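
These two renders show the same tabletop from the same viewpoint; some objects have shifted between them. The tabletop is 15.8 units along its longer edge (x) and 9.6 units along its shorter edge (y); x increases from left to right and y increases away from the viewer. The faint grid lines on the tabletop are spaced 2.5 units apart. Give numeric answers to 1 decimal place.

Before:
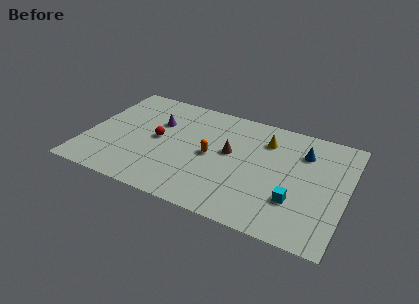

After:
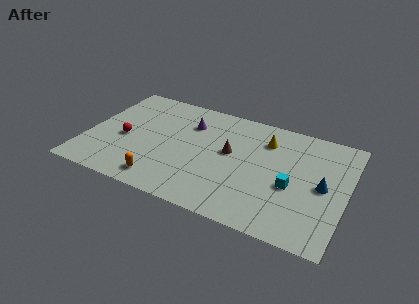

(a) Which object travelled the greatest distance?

the orange capsule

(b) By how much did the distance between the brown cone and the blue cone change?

+1.1

Before: roughly 4.6 units apart; after: 5.7. That's 1.1 units further apart.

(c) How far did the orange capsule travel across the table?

4.2

From (7.6, 4.7) to (5.0, 1.4), the orange capsule covered √(2.6² + 3.3²) ≈ 4.2 units.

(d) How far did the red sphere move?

2.1

The red sphere was near (4.3, 4.9) before and (2.3, 4.2) after, so it travelled √(2.0² + 0.7²) ≈ 2.1 units.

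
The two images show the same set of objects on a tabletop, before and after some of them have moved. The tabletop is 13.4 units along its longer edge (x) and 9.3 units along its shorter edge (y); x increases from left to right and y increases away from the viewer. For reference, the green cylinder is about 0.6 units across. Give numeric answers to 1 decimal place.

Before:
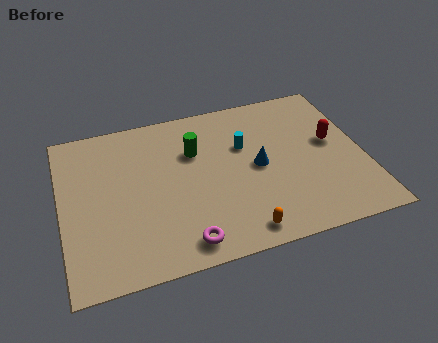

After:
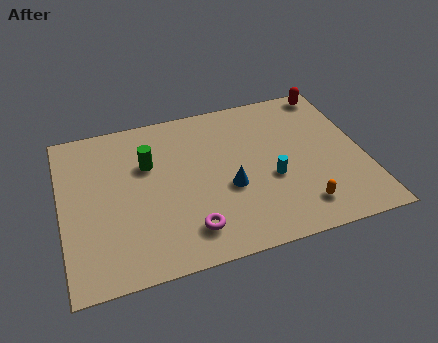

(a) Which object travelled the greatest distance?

the red capsule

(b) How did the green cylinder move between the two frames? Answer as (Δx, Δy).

(-2.1, -0.2)

The green cylinder was at about (6.0, 6.3) and moved to about (3.9, 6.1).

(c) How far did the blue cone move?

1.7

From (8.7, 4.6) to (7.3, 3.7), the blue cone covered √(1.4² + 0.9²) ≈ 1.7 units.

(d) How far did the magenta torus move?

0.7

From (5.1, 1.2) to (5.4, 1.8), the magenta torus covered √(0.3² + 0.6²) ≈ 0.7 units.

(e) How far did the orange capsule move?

2.8

The orange capsule moved from about (7.6, 1.1) to (10.3, 1.7), a distance of √(2.7² + 0.6²) ≈ 2.8.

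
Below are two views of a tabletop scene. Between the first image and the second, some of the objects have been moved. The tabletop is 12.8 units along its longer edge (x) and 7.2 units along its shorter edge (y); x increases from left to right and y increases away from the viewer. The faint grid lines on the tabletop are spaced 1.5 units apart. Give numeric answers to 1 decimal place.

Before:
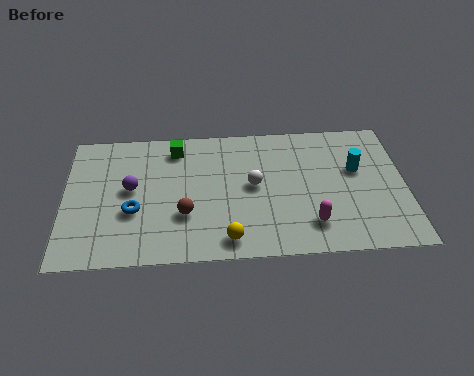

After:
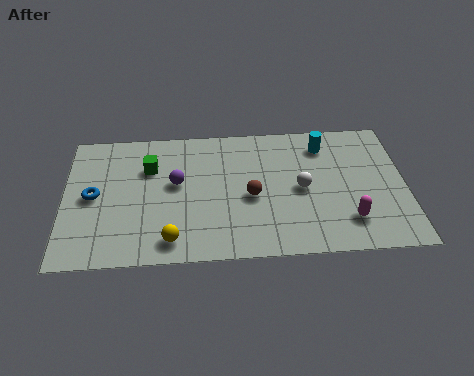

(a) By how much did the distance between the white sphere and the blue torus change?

+3.2

Before: roughly 4.6 units apart; after: 7.8. That's 3.2 units further apart.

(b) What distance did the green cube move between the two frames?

1.4

The green cube moved from about (4.2, 6.0) to (3.2, 5.0), a distance of √(1.0² + 1.0²) ≈ 1.4.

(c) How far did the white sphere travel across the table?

1.8

The white sphere moved from about (7.1, 3.8) to (8.9, 3.5), a distance of √(1.8² + 0.3²) ≈ 1.8.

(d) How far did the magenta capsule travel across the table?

1.4

The magenta capsule was near (9.2, 1.6) before and (10.6, 1.7) after, so it travelled √(1.4² + 0.1²) ≈ 1.4 units.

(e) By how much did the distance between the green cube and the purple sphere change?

-1.4

Before: roughly 2.7 units apart; after: 1.3. That's 1.4 units closer together.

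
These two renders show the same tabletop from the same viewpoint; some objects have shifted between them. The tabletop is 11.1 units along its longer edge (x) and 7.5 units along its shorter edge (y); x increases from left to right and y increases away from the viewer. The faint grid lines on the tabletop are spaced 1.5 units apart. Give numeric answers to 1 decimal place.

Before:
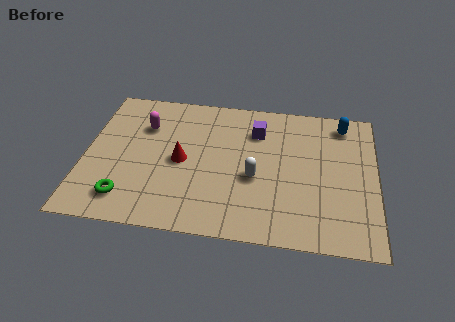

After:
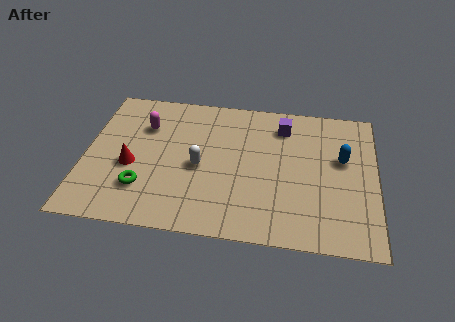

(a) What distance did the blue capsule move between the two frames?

1.9

From (9.8, 6.4) to (9.8, 4.5), the blue capsule covered √(0.0² + 1.9²) ≈ 1.9 units.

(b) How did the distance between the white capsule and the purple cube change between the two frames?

+1.5

The distance was about 2.5 in the first image and 4.0 in the second, so they moved 1.5 units further apart.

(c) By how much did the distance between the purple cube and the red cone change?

+3.0

They were about 3.4 units apart before and 6.4 after — 3.0 units further apart.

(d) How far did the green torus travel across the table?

0.8

The green torus was near (1.7, 1.4) before and (2.3, 2.0) after, so it travelled √(0.6² + 0.6²) ≈ 0.8 units.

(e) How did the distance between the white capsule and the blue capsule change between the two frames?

+0.8

Before: roughly 4.7 units apart; after: 5.5. That's 0.8 units further apart.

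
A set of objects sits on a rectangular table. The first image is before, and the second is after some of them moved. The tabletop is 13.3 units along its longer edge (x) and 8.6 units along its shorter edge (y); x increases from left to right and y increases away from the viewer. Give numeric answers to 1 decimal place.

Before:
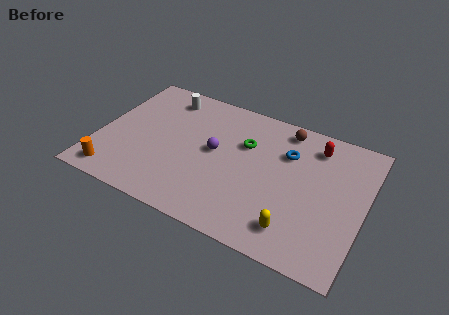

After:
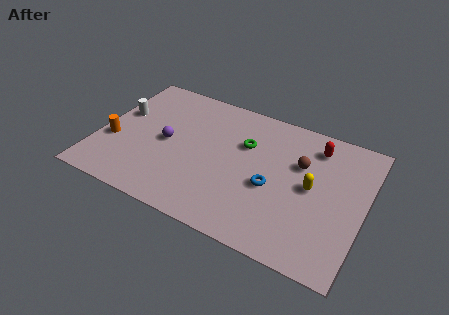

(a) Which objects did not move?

the green torus and the red capsule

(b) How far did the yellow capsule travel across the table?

2.8

The yellow capsule moved from about (10.2, 1.6) to (10.7, 4.4), a distance of √(0.5² + 2.8²) ≈ 2.8.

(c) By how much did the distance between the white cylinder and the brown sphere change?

+3.0

Before: roughly 6.1 units apart; after: 9.1. That's 3.0 units further apart.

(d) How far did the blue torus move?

2.5

The blue torus moved from about (9.3, 6.0) to (8.8, 3.6), a distance of √(0.5² + 2.4²) ≈ 2.5.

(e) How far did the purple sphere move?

2.4

From (5.8, 4.6) to (3.4, 4.2), the purple sphere covered √(2.4² + 0.4²) ≈ 2.4 units.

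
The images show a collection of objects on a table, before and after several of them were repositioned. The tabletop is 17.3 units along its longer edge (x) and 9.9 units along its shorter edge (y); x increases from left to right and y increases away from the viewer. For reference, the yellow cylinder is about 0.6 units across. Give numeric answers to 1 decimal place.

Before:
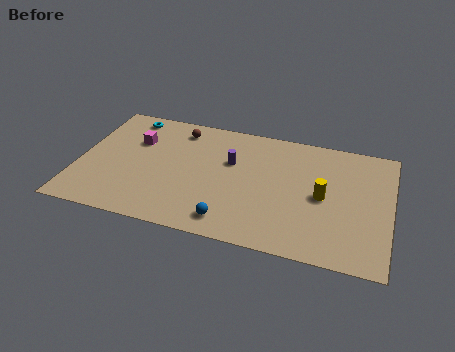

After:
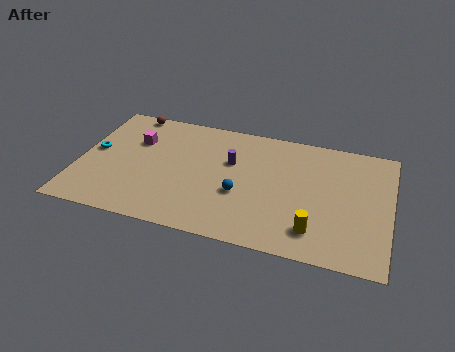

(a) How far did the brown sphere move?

3.0

From (5.3, 8.3) to (2.4, 9.1), the brown sphere covered √(2.9² + 0.8²) ≈ 3.0 units.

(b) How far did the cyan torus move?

3.8

The cyan torus moved from about (2.4, 8.7) to (0.8, 5.3), a distance of √(1.6² + 3.4²) ≈ 3.8.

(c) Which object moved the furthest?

the cyan torus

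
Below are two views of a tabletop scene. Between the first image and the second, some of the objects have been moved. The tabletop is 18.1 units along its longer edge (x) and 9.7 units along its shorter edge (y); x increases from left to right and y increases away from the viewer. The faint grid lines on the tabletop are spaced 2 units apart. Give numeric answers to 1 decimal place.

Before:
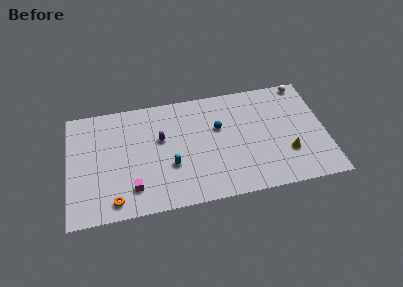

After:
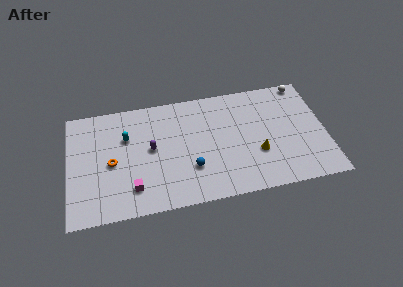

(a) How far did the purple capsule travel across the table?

1.0

The purple capsule moved from about (6.5, 5.9) to (5.8, 5.2), a distance of √(0.7² + 0.7²) ≈ 1.0.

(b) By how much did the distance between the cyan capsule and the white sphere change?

+1.8

Before: roughly 11.1 units apart; after: 12.9. That's 1.8 units further apart.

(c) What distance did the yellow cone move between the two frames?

2.1

From (15.3, 3.0) to (13.2, 3.4), the yellow cone covered √(2.1² + 0.4²) ≈ 2.1 units.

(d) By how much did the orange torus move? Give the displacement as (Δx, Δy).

(-0.1, 3.2)

From the two frames, the orange torus sits at roughly (3.1, 1.3) before and (3.0, 4.5) after.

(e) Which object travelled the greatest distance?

the cyan capsule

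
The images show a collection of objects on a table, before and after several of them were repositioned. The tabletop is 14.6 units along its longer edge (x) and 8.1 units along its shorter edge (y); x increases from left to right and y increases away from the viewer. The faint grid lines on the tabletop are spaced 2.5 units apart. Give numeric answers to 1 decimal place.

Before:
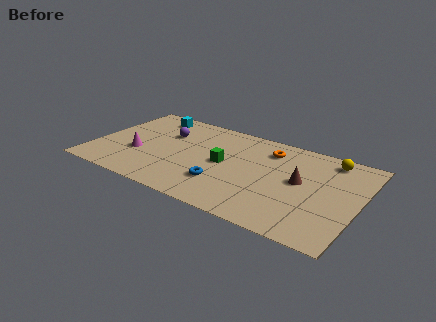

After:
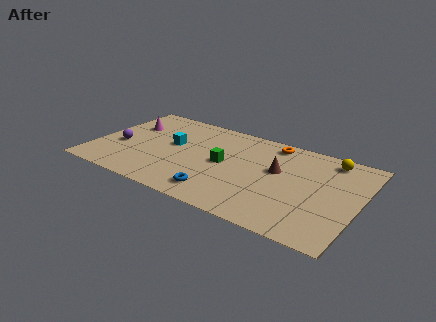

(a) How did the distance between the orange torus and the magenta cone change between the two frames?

+0.4

They were about 7.7 units apart before and 8.1 after — 0.4 units further apart.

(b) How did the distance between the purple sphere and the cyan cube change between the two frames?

+1.3

They were about 1.8 units apart before and 3.1 after — 1.3 units further apart.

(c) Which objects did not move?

the yellow sphere and the green cube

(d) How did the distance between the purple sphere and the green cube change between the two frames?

+2.1

The distance was about 3.8 in the first image and 5.9 in the second, so they moved 2.1 units further apart.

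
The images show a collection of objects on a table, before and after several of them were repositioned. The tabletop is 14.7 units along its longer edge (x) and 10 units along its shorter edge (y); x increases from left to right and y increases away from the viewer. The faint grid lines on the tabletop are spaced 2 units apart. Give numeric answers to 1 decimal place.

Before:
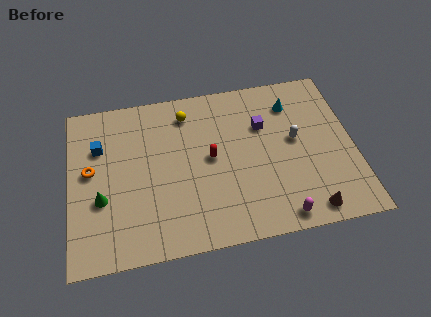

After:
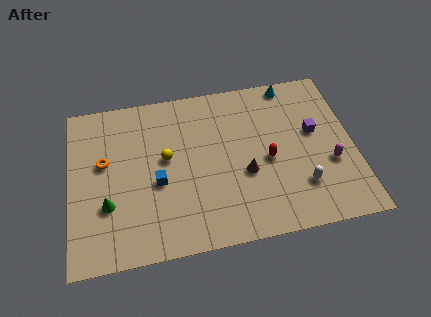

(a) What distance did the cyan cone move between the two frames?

1.3

The cyan cone was near (11.7, 7.8) before and (11.7, 9.1) after, so it travelled √(0.0² + 1.3²) ≈ 1.3 units.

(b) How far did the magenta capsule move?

3.9

The magenta capsule moved from about (10.6, 1.0) to (13.4, 3.7), a distance of √(2.8² + 2.7²) ≈ 3.9.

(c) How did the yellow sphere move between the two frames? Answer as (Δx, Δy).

(-1.2, -2.6)

The yellow sphere started near (6.2, 8.2) and ended near (5.0, 5.6).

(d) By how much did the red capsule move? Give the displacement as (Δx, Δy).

(2.9, -0.7)

The red capsule started near (7.3, 5.2) and ended near (10.2, 4.5).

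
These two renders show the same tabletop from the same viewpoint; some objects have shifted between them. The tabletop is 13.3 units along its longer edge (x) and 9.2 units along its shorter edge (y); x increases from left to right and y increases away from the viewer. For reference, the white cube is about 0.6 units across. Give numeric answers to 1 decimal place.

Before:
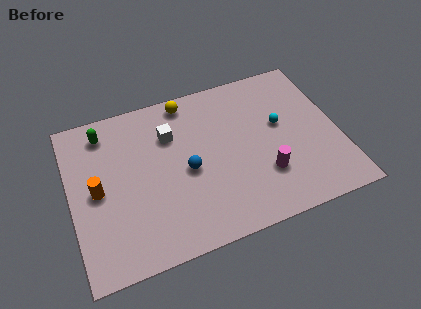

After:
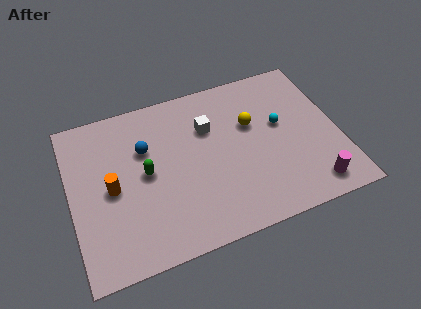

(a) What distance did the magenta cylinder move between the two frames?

2.6

From (9.4, 2.7) to (11.6, 1.3), the magenta cylinder covered √(2.2² + 1.4²) ≈ 2.6 units.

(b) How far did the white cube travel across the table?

1.9

From (5.1, 6.5) to (7.0, 6.3), the white cube covered √(1.9² + 0.2²) ≈ 1.9 units.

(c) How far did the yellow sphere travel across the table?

3.8

The yellow sphere moved from about (6.1, 8.2) to (9.1, 5.8), a distance of √(3.0² + 2.4²) ≈ 3.8.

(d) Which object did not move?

the cyan sphere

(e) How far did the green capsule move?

3.5

From (1.9, 7.7) to (3.7, 4.7), the green capsule covered √(1.8² + 3.0²) ≈ 3.5 units.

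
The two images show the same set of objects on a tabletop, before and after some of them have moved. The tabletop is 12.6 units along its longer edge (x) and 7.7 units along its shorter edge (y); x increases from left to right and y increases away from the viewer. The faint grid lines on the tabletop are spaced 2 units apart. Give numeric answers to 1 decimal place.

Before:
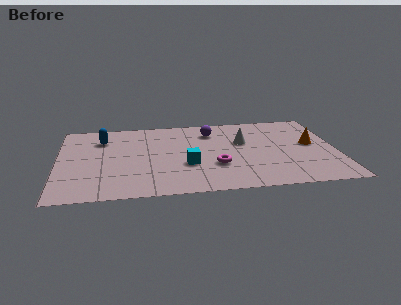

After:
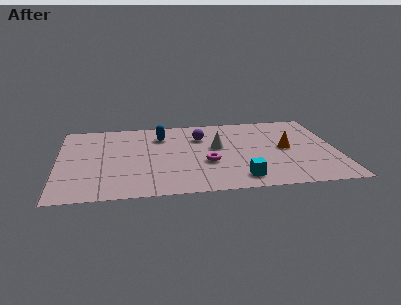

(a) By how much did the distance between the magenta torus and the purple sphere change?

-0.8

Before: roughly 3.4 units apart; after: 2.6. That's 0.8 units closer together.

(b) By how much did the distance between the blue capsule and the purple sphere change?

-3.2

The distance was about 5.0 in the first image and 1.8 in the second, so they moved 3.2 units closer together.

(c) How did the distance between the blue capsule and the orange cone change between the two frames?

-3.7

They were about 9.6 units apart before and 5.9 after — 3.7 units closer together.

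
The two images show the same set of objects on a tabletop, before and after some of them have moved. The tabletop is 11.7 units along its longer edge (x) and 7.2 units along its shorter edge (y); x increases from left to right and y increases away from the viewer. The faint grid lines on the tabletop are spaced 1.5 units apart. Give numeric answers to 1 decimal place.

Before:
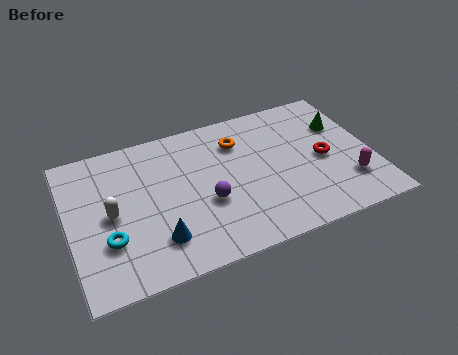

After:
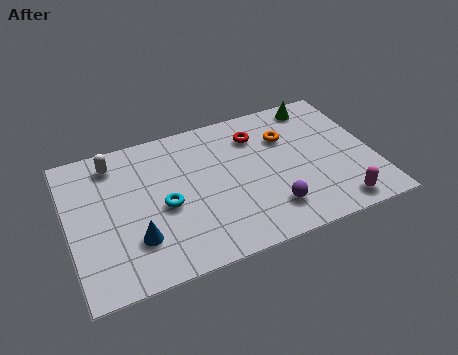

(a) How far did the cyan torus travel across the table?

2.4

The cyan torus was near (1.4, 2.3) before and (3.6, 3.2) after, so it travelled √(2.2² + 0.9²) ≈ 2.4 units.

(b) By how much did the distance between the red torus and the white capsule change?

-2.7

They were about 8.2 units apart before and 5.5 after — 2.7 units closer together.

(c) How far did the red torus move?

3.2

The red torus was near (9.8, 3.4) before and (7.4, 5.5) after, so it travelled √(2.4² + 2.1²) ≈ 3.2 units.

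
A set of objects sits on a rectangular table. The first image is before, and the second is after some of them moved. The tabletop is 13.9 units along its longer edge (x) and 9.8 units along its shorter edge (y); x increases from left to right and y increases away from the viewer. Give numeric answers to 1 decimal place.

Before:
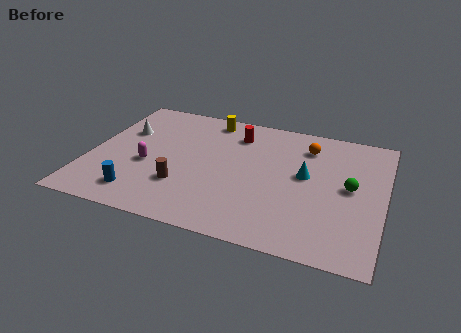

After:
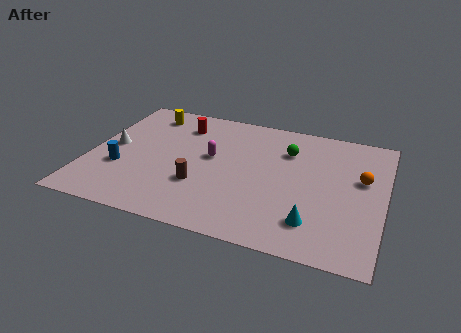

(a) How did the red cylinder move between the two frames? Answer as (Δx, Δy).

(-2.7, 0.0)

From the two frames, the red cylinder sits at roughly (6.7, 7.7) before and (4.0, 7.7) after.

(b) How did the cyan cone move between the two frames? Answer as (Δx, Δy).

(0.6, -3.3)

From the two frames, the cyan cone sits at roughly (10.2, 5.4) before and (10.8, 2.1) after.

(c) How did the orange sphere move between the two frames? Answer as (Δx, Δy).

(2.7, -1.8)

From the two frames, the orange sphere sits at roughly (10.1, 7.7) before and (12.8, 5.9) after.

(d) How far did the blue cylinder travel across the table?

2.0

The blue cylinder was near (2.7, 1.7) before and (1.6, 3.4) after, so it travelled √(1.1² + 1.7²) ≈ 2.0 units.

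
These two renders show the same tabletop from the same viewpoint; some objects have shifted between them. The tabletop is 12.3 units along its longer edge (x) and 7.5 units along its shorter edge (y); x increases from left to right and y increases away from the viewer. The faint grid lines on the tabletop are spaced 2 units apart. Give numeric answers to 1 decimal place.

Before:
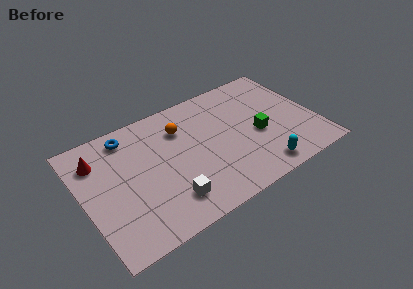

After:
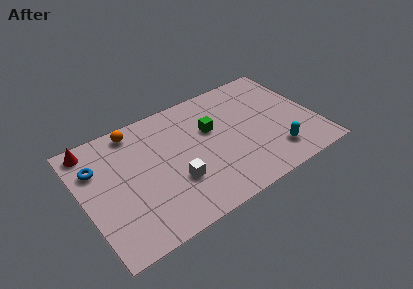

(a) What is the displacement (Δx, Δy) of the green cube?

(-2.3, 1.5)

The green cube started near (9.2, 3.2) and ended near (6.9, 4.7).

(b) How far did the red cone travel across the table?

0.9

The red cone moved from about (1.0, 5.7) to (0.8, 6.6), a distance of √(0.2² + 0.9²) ≈ 0.9.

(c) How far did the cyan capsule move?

1.1

The cyan capsule moved from about (8.9, 1.0) to (9.8, 1.6), a distance of √(0.9² + 0.6²) ≈ 1.1.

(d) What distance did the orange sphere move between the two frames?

2.5

The orange sphere moved from about (5.4, 5.5) to (3.1, 6.6), a distance of √(2.3² + 1.1²) ≈ 2.5.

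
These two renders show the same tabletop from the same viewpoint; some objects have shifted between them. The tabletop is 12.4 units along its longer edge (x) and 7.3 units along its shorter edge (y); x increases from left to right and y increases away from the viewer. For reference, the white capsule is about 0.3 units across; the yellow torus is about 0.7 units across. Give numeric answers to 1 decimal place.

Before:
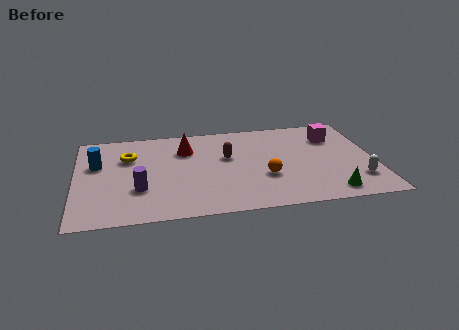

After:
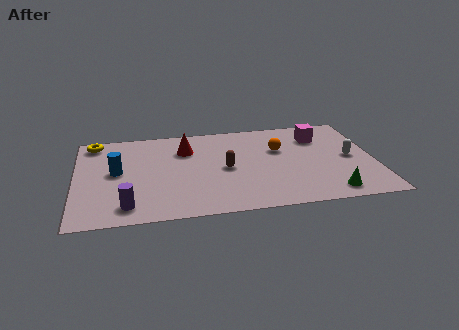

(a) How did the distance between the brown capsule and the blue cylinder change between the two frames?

-0.9

They were about 5.4 units apart before and 4.5 after — 0.9 units closer together.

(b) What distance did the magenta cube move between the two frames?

0.6

The magenta cube was near (10.8, 5.4) before and (10.2, 5.5) after, so it travelled √(0.6² + 0.1²) ≈ 0.6 units.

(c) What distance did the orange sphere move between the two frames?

2.2

The orange sphere was near (7.8, 2.6) before and (8.5, 4.7) after, so it travelled √(0.7² + 2.1²) ≈ 2.2 units.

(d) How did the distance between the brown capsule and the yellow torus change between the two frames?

+2.0

The distance was about 4.1 in the first image and 6.1 in the second, so they moved 2.0 units further apart.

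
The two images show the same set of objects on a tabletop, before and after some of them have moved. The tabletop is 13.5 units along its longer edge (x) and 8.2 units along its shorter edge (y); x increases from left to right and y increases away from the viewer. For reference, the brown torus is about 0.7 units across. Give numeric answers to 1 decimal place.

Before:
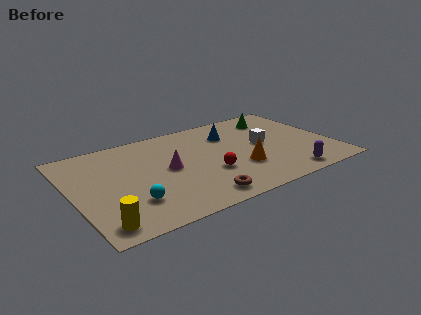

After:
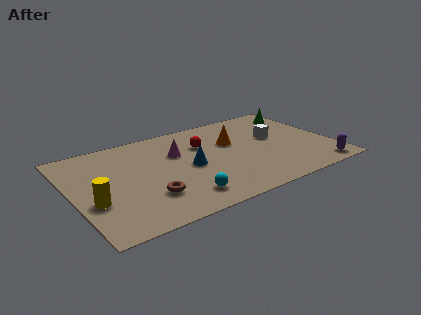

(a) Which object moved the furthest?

the blue cone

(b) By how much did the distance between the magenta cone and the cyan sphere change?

+0.9

They were about 3.0 units apart before and 3.9 after — 0.9 units further apart.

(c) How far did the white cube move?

0.8

From (10.0, 4.3) to (10.7, 4.7), the white cube covered √(0.7² + 0.4²) ≈ 0.8 units.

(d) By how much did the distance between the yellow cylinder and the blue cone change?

-3.8

They were about 9.0 units apart before and 5.2 after — 3.8 units closer together.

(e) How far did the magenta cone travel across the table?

1.4

From (4.9, 4.2) to (5.6, 5.4), the magenta cone covered √(0.7² + 1.2²) ≈ 1.4 units.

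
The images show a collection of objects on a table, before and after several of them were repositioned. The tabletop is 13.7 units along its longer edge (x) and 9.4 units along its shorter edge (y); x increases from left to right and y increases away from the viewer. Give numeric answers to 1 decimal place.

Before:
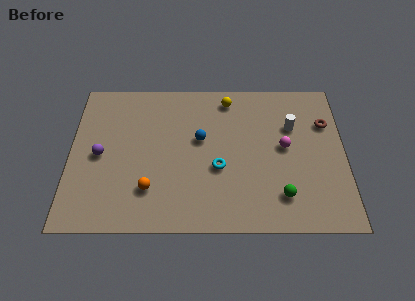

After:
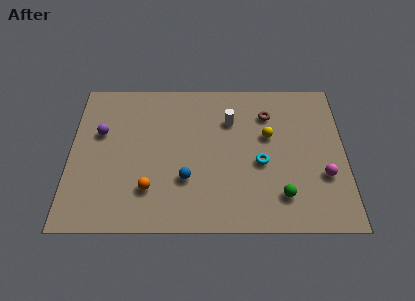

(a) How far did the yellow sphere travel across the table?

3.1

The yellow sphere moved from about (7.9, 8.1) to (9.9, 5.7), a distance of √(2.0² + 2.4²) ≈ 3.1.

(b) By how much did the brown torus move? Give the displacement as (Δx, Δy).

(-2.9, 0.6)

From the two frames, the brown torus sits at roughly (12.8, 6.5) before and (9.9, 7.1) after.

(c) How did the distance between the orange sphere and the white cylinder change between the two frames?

-2.2

The distance was about 8.1 in the first image and 5.9 in the second, so they moved 2.2 units closer together.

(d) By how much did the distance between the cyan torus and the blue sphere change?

+1.8

They were about 2.0 units apart before and 3.8 after — 1.8 units further apart.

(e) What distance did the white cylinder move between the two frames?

3.1

The white cylinder moved from about (11.1, 6.3) to (8.0, 6.7), a distance of √(3.1² + 0.4²) ≈ 3.1.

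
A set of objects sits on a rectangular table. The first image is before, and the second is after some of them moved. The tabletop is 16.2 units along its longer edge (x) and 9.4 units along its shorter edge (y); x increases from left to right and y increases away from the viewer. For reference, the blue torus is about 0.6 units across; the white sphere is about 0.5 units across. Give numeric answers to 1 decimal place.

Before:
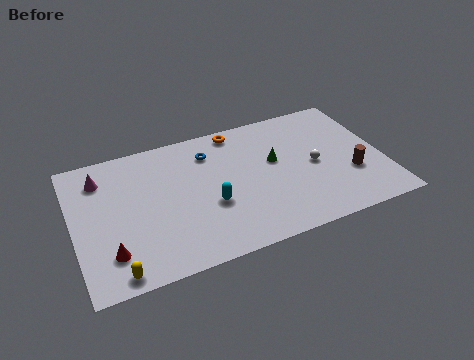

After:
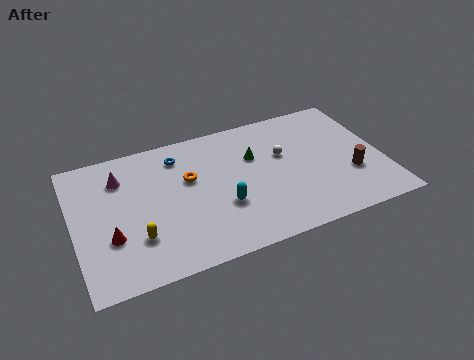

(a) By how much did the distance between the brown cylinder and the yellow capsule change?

-1.4

They were about 12.7 units apart before and 11.3 after — 1.4 units closer together.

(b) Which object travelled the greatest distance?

the orange torus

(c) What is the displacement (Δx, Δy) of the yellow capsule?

(1.2, 1.8)

The yellow capsule started near (1.9, 0.9) and ended near (3.1, 2.7).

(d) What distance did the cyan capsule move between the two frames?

0.7

The cyan capsule moved from about (7.0, 3.6) to (7.6, 3.3), a distance of √(0.6² + 0.3²) ≈ 0.7.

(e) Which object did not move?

the brown cylinder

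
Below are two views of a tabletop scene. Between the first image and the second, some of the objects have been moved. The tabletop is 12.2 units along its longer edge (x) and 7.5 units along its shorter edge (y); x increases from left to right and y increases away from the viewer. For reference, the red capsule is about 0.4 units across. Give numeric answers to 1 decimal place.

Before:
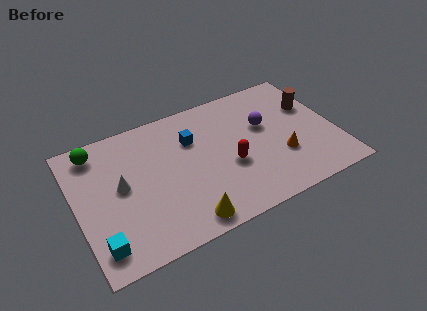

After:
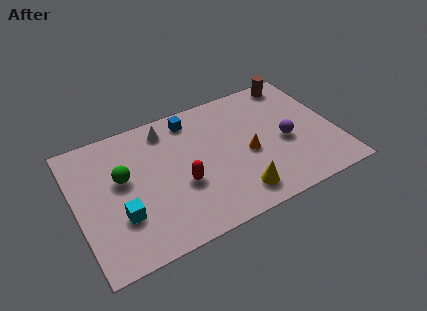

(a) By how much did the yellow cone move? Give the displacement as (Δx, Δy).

(2.5, 0.4)

The yellow cone started near (4.7, 0.9) and ended near (7.2, 1.3).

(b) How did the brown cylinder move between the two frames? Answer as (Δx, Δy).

(-0.5, 1.8)

The brown cylinder started near (11.3, 4.9) and ended near (10.8, 6.7).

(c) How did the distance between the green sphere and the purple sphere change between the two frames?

-0.3

Before: roughly 8.0 units apart; after: 7.7. That's 0.3 units closer together.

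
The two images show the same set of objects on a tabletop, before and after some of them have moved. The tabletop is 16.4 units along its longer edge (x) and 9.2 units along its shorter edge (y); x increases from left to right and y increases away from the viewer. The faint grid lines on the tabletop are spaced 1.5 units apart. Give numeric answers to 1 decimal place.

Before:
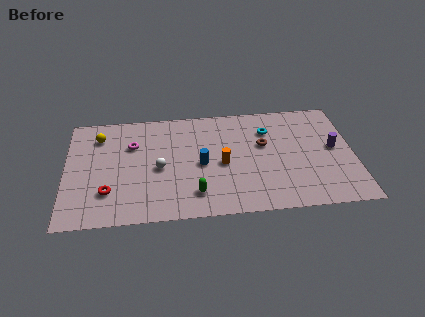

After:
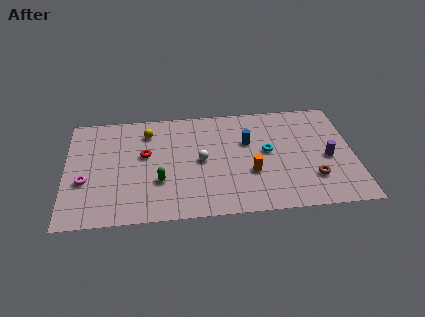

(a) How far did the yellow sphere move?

2.8

The yellow sphere was near (1.9, 7.2) before and (4.7, 7.3) after, so it travelled √(2.8² + 0.1²) ≈ 2.8 units.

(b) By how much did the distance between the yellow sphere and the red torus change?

-2.8

The distance was about 4.7 in the first image and 1.9 in the second, so they moved 2.8 units closer together.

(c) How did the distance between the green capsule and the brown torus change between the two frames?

+3.3

They were about 5.4 units apart before and 8.7 after — 3.3 units further apart.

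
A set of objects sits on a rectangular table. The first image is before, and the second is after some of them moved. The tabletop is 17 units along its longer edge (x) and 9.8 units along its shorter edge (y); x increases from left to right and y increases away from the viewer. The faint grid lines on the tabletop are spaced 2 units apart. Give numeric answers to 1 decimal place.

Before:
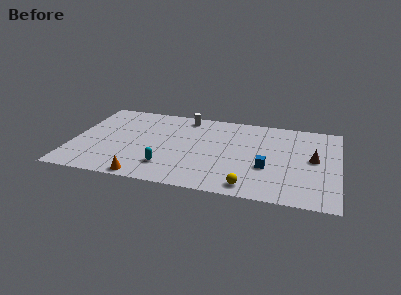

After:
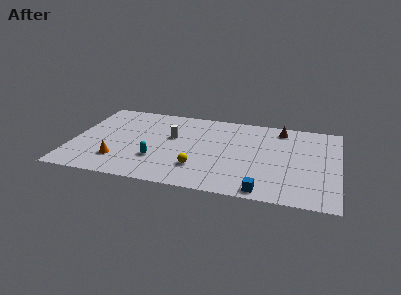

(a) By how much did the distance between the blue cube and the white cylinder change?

+0.5

They were about 7.4 units apart before and 7.9 after — 0.5 units further apart.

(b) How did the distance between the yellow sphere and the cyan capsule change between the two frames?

-2.7

The distance was about 5.4 in the first image and 2.7 in the second, so they moved 2.7 units closer together.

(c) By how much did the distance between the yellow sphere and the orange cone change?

-1.5

Before: roughly 6.6 units apart; after: 5.1. That's 1.5 units closer together.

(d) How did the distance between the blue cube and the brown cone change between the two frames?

+4.2

They were about 3.3 units apart before and 7.5 after — 4.2 units further apart.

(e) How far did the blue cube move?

2.7

The blue cube moved from about (12.5, 3.6) to (12.4, 0.9), a distance of √(0.1² + 2.7²) ≈ 2.7.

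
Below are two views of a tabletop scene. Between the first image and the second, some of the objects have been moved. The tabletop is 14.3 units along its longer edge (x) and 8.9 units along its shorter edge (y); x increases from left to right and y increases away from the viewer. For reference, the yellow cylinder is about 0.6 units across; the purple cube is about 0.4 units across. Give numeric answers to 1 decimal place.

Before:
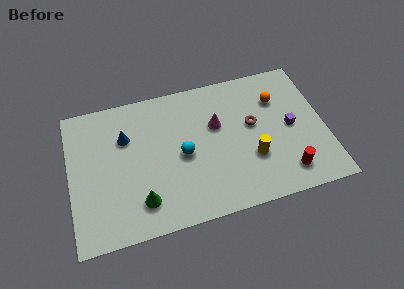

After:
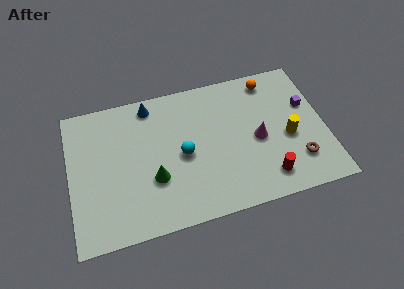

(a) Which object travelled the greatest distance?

the brown torus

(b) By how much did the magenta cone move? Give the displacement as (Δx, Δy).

(2.2, -1.5)

The magenta cone was at about (8.3, 5.6) and moved to about (10.5, 4.1).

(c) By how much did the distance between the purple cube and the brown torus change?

+1.3

The distance was about 2.2 in the first image and 3.5 in the second, so they moved 1.3 units further apart.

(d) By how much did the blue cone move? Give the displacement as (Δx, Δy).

(1.5, 1.7)

From the two frames, the blue cone sits at roughly (3.2, 6.1) before and (4.7, 7.8) after.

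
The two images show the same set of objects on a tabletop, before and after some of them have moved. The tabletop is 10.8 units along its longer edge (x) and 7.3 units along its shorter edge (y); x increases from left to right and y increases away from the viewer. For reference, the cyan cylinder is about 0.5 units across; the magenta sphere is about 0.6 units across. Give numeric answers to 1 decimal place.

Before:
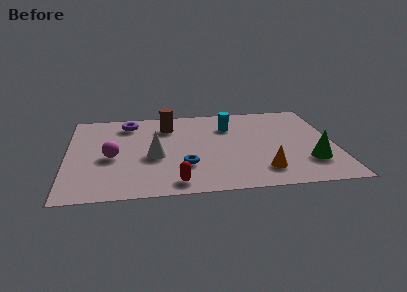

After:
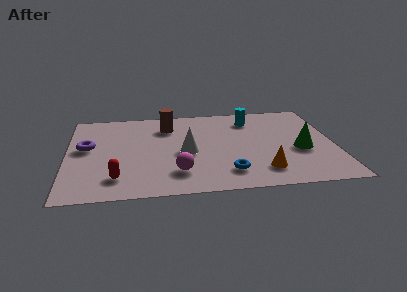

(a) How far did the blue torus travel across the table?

1.8

From (4.7, 2.2) to (6.4, 1.5), the blue torus covered √(1.7² + 0.7²) ≈ 1.8 units.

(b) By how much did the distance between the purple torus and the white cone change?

+1.0

Before: roughly 3.1 units apart; after: 4.1. That's 1.0 units further apart.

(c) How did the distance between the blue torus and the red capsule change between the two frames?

+3.0

They were about 1.4 units apart before and 4.4 after — 3.0 units further apart.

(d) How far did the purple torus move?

2.5

The purple torus moved from about (2.5, 6.0) to (0.8, 4.1), a distance of √(1.7² + 1.9²) ≈ 2.5.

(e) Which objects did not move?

the orange cone and the brown cylinder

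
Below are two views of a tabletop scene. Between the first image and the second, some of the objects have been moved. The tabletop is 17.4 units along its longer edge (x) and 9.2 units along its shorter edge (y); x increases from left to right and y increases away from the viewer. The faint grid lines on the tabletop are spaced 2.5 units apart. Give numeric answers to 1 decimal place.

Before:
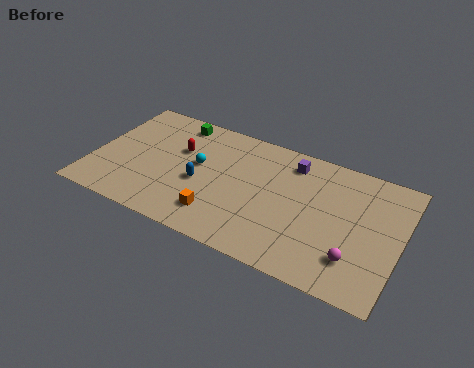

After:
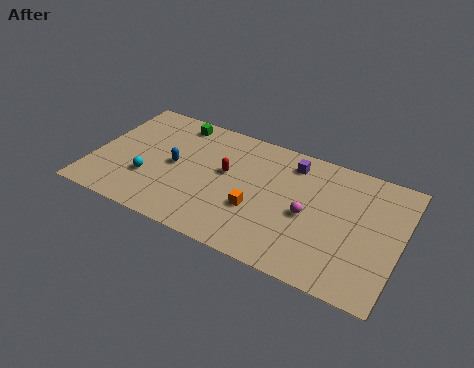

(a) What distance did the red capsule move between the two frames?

2.9

The red capsule moved from about (4.7, 5.9) to (7.5, 5.3), a distance of √(2.8² + 0.6²) ≈ 2.9.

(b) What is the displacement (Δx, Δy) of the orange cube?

(2.0, 1.3)

The orange cube started near (7.5, 2.0) and ended near (9.5, 3.3).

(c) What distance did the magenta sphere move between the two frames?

3.4

From (15.1, 2.3) to (12.3, 4.2), the magenta sphere covered √(2.8² + 1.9²) ≈ 3.4 units.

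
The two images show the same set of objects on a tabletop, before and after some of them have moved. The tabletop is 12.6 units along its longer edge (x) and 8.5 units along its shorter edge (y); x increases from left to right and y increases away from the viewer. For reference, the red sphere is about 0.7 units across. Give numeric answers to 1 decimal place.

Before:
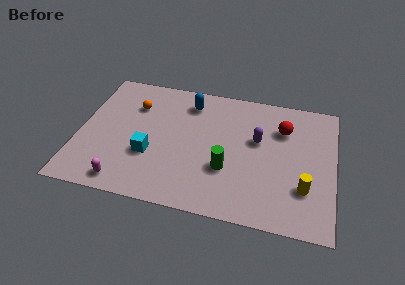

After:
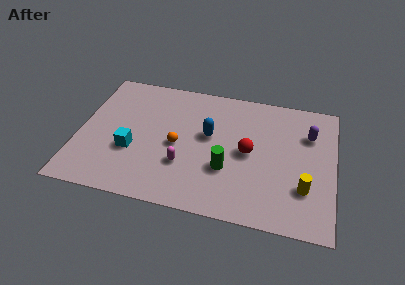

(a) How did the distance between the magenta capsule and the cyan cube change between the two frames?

+0.3

They were about 2.3 units apart before and 2.6 after — 0.3 units further apart.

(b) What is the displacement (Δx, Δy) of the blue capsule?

(1.1, -2.0)

The blue capsule started near (5.3, 6.9) and ended near (6.4, 4.9).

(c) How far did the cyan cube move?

0.9

From (3.6, 3.0) to (2.7, 3.1), the cyan cube covered √(0.9² + 0.1²) ≈ 0.9 units.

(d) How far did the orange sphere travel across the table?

3.2

From (2.6, 6.1) to (4.9, 3.9), the orange sphere covered √(2.3² + 2.2²) ≈ 3.2 units.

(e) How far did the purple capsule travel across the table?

2.7

The purple capsule was near (8.8, 5.1) before and (11.3, 6.0) after, so it travelled √(2.5² + 0.9²) ≈ 2.7 units.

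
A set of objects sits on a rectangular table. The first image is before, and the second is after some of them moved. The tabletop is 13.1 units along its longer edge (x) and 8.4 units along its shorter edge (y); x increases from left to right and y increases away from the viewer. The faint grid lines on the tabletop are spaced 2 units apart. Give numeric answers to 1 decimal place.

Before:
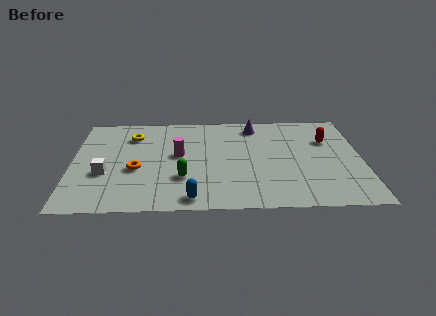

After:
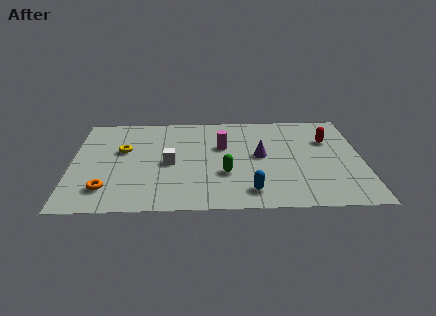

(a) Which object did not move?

the red capsule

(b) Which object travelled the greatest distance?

the white cube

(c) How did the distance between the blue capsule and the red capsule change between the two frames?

-2.2

They were about 7.8 units apart before and 5.6 after — 2.2 units closer together.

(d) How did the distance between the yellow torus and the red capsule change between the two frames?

+0.4

The distance was about 8.9 in the first image and 9.3 in the second, so they moved 0.4 units further apart.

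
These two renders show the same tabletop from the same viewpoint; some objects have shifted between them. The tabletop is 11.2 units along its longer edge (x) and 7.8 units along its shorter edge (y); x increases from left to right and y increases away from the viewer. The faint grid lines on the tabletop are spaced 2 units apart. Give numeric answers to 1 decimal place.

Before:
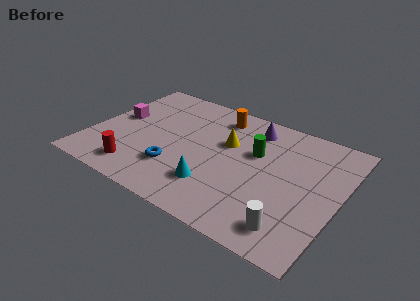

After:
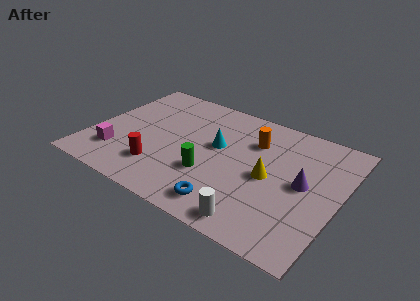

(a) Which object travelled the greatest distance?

the purple cone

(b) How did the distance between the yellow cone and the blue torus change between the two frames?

-0.4

Before: roughly 3.3 units apart; after: 2.9. That's 0.4 units closer together.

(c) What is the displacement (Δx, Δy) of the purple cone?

(2.7, -2.4)

The purple cone started near (6.9, 6.4) and ended near (9.6, 4.0).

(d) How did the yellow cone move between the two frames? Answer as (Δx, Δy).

(2.1, -1.2)

From the two frames, the yellow cone sits at roughly (6.0, 4.9) before and (8.1, 3.7) after.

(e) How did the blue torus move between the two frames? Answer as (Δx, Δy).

(2.6, -1.0)

The blue torus was at about (4.1, 2.2) and moved to about (6.7, 1.2).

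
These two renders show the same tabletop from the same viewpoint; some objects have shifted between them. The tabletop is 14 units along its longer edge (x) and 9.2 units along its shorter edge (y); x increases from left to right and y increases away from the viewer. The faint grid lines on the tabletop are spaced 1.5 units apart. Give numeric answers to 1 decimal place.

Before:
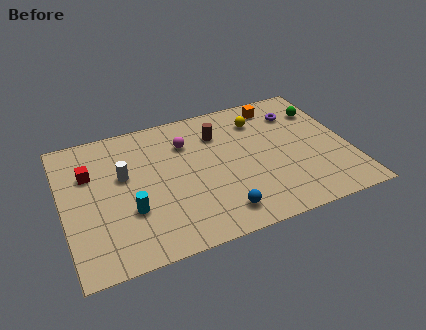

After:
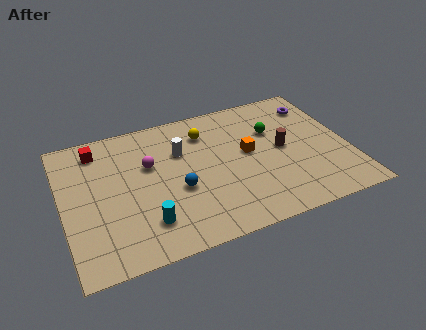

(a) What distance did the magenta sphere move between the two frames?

2.1

From (6.2, 6.7) to (4.3, 5.8), the magenta sphere covered √(1.9² + 0.9²) ≈ 2.1 units.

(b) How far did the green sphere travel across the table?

2.6

The green sphere moved from about (13.0, 6.8) to (10.5, 6.1), a distance of √(2.5² + 0.7²) ≈ 2.6.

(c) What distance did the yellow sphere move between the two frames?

2.7

The yellow sphere was near (9.9, 7.1) before and (7.2, 7.1) after, so it travelled √(2.7² + 0.0²) ≈ 2.7 units.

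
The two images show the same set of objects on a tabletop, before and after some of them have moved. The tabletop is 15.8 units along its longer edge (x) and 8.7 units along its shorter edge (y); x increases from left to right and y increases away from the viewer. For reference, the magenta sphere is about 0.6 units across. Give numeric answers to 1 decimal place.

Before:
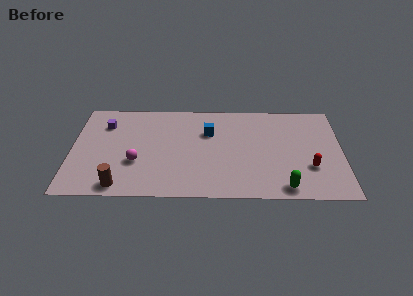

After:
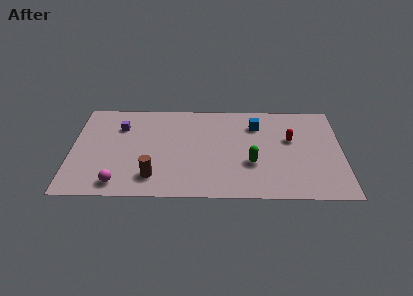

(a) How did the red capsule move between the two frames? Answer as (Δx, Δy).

(-1.1, 2.5)

The red capsule was at about (13.9, 2.8) and moved to about (12.8, 5.3).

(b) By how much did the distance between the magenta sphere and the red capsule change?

+0.7

Before: roughly 10.1 units apart; after: 10.8. That's 0.7 units further apart.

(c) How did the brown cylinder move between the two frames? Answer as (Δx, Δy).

(1.9, 0.8)

From the two frames, the brown cylinder sits at roughly (2.9, 1.0) before and (4.8, 1.8) after.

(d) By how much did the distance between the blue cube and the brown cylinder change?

+0.6

The distance was about 7.1 in the first image and 7.7 in the second, so they moved 0.6 units further apart.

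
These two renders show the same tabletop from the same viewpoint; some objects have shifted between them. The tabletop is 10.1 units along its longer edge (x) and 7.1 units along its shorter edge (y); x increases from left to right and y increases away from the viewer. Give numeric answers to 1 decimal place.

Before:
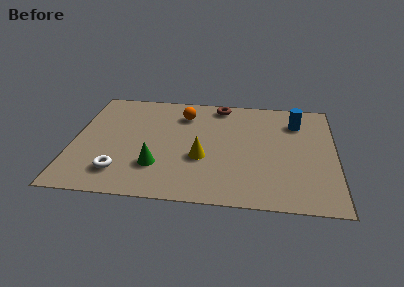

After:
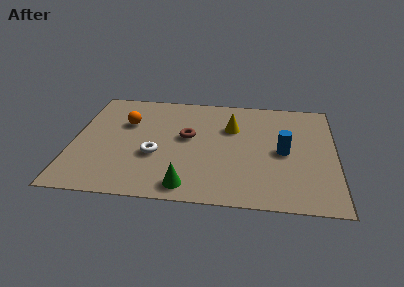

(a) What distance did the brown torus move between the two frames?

2.6

The brown torus moved from about (5.6, 6.3) to (4.4, 4.0), a distance of √(1.2² + 2.3²) ≈ 2.6.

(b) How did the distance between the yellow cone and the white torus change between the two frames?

+0.3

Before: roughly 3.3 units apart; after: 3.6. That's 0.3 units further apart.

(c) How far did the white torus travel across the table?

1.8

From (1.9, 1.5) to (3.2, 2.7), the white torus covered √(1.3² + 1.2²) ≈ 1.8 units.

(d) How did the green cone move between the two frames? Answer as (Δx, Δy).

(1.2, -1.1)

The green cone started near (3.3, 2.0) and ended near (4.5, 0.9).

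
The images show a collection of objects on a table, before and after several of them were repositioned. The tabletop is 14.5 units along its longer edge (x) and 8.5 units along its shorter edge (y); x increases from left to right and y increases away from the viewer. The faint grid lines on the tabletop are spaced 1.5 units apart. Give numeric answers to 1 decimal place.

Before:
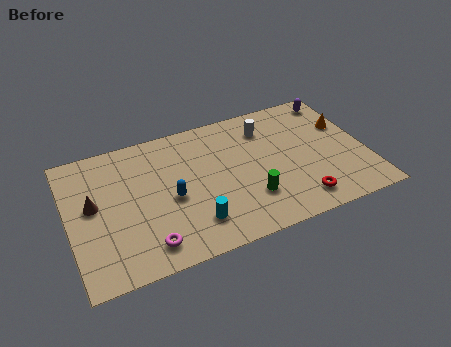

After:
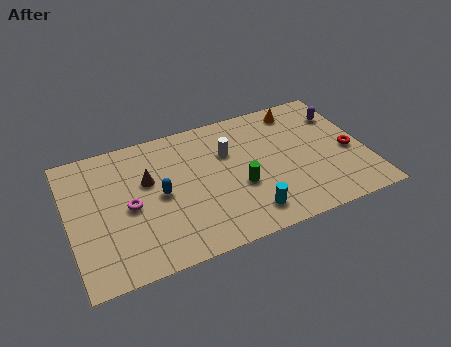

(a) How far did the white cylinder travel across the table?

2.2

The white cylinder moved from about (9.9, 6.6) to (7.9, 5.7), a distance of √(2.0² + 0.9²) ≈ 2.2.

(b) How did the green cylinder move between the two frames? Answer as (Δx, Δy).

(-0.4, 0.9)

The green cylinder started near (8.6, 2.4) and ended near (8.2, 3.3).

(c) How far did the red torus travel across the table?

3.6

The red torus moved from about (10.9, 1.4) to (13.7, 3.7), a distance of √(2.8² + 2.3²) ≈ 3.6.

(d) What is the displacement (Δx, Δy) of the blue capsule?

(-0.5, 0.4)

From the two frames, the blue capsule sits at roughly (4.9, 3.8) before and (4.4, 4.2) after.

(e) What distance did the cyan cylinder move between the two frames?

2.6

From (5.8, 1.9) to (8.4, 1.5), the cyan cylinder covered √(2.6² + 0.4²) ≈ 2.6 units.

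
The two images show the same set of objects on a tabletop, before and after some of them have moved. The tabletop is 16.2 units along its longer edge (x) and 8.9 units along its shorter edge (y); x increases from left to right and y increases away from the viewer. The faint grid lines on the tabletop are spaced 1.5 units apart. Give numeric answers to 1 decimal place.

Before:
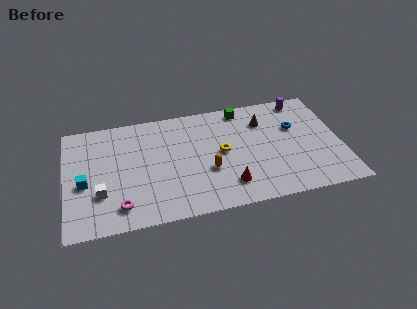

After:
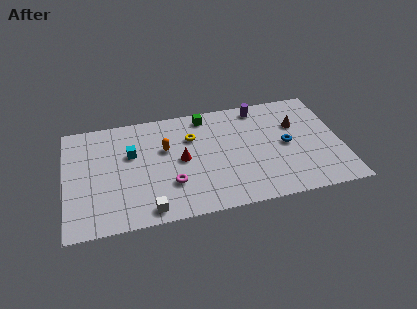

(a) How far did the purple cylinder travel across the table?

2.6

From (14.2, 7.9) to (11.6, 7.8), the purple cylinder covered √(2.6² + 0.1²) ≈ 2.6 units.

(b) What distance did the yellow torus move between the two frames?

2.3

The yellow torus was near (9.2, 4.6) before and (7.5, 6.2) after, so it travelled √(1.7² + 1.6²) ≈ 2.3 units.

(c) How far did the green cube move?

2.2

From (10.6, 7.9) to (8.4, 7.8), the green cube covered √(2.2² + 0.1²) ≈ 2.2 units.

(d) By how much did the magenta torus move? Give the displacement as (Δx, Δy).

(3.0, 1.1)

From the two frames, the magenta torus sits at roughly (3.1, 1.6) before and (6.1, 2.7) after.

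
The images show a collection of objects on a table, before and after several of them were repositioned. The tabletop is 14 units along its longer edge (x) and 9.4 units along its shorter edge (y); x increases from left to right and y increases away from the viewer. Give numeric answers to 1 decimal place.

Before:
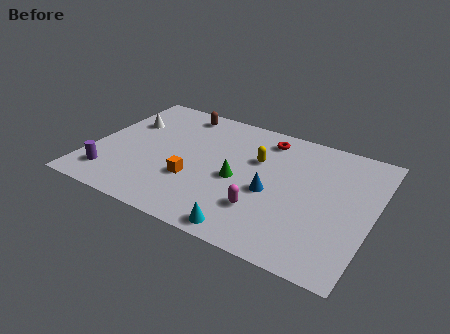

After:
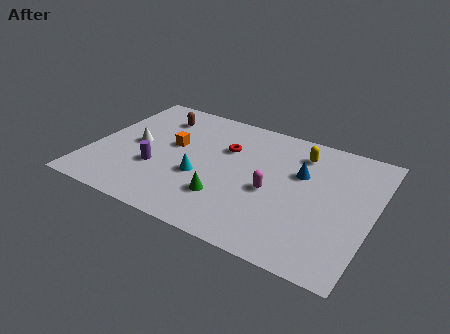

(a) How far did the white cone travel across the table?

1.7

From (1.4, 6.3) to (2.1, 4.7), the white cone covered √(0.7² + 1.6²) ≈ 1.7 units.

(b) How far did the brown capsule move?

1.3

The brown capsule was near (3.8, 8.2) before and (2.8, 7.4) after, so it travelled √(1.0² + 0.8²) ≈ 1.3 units.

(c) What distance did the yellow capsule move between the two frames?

2.4

The yellow capsule was near (8.1, 6.1) before and (10.1, 7.5) after, so it travelled √(2.0² + 1.4²) ≈ 2.4 units.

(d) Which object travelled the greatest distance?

the cyan cone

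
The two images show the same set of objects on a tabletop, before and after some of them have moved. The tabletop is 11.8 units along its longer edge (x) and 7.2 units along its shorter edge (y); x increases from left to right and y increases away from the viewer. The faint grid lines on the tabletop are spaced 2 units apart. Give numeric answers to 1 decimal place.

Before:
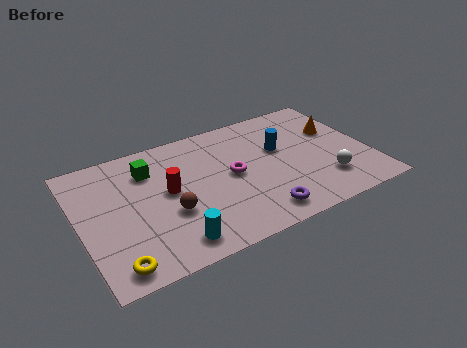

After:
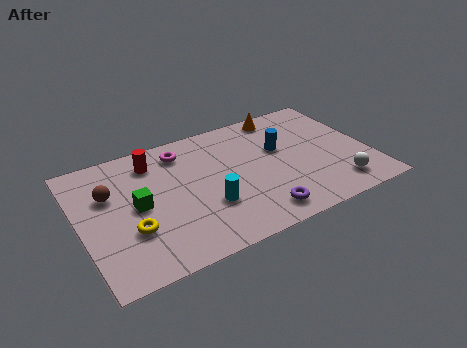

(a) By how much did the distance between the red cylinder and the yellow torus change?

-0.3

Before: roughly 3.9 units apart; after: 3.6. That's 0.3 units closer together.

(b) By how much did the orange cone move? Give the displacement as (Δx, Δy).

(-2.0, 1.8)

The orange cone was at about (10.7, 4.6) and moved to about (8.7, 6.4).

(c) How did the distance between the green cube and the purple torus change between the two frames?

-0.6

The distance was about 5.8 in the first image and 5.2 in the second, so they moved 0.6 units closer together.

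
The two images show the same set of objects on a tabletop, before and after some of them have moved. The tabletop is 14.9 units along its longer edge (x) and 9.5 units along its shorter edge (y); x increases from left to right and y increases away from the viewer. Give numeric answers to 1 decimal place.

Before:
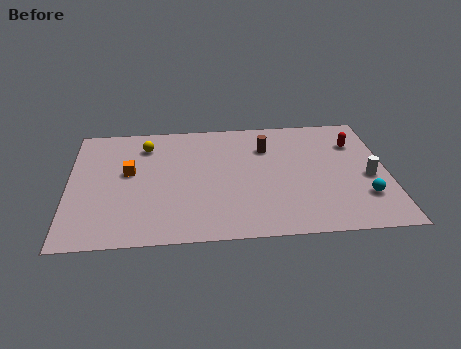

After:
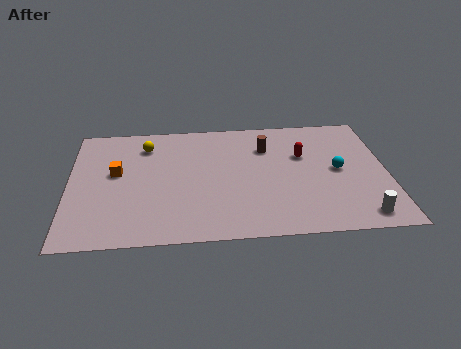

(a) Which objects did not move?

the brown cylinder and the yellow sphere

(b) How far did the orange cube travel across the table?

0.6

From (2.8, 5.4) to (2.2, 5.4), the orange cube covered √(0.6² + 0.0²) ≈ 0.6 units.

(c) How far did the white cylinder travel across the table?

2.9

From (14.0, 4.1) to (13.5, 1.2), the white cylinder covered √(0.5² + 2.9²) ≈ 2.9 units.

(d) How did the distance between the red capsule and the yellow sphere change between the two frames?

-2.4

They were about 9.9 units apart before and 7.5 after — 2.4 units closer together.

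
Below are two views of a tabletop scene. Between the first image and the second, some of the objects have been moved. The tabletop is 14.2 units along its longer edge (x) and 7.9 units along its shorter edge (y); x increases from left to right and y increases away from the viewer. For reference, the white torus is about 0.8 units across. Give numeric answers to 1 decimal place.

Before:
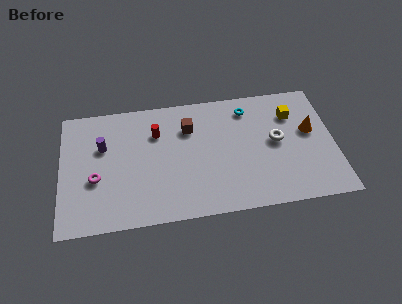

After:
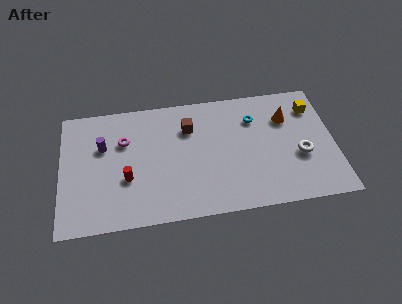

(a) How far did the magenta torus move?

2.7

The magenta torus was near (1.8, 3.1) before and (3.3, 5.3) after, so it travelled √(1.5² + 2.2²) ≈ 2.7 units.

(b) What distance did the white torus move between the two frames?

1.6

The white torus moved from about (11.2, 4.2) to (12.4, 3.1), a distance of √(1.2² + 1.1²) ≈ 1.6.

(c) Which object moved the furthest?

the red cylinder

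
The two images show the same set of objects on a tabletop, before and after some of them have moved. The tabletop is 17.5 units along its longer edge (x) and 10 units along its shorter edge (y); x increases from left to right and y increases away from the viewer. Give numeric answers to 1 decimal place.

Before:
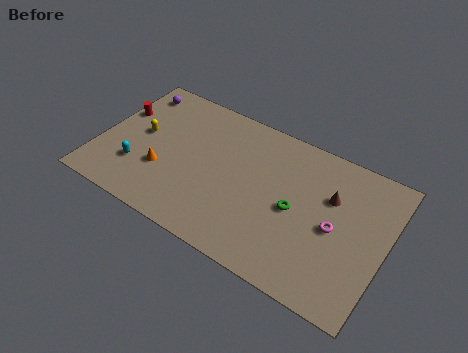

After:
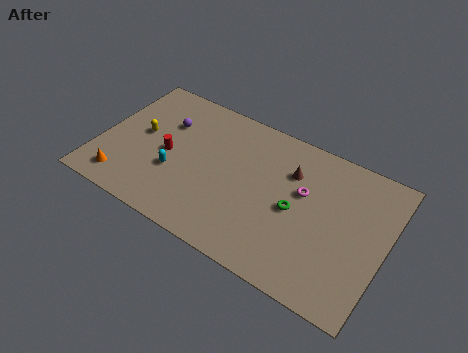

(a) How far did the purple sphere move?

2.7

From (1.4, 8.4) to (3.7, 6.9), the purple sphere covered √(2.3² + 1.5²) ≈ 2.7 units.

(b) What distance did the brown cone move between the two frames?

2.5

The brown cone was near (14.0, 6.6) before and (11.5, 7.1) after, so it travelled √(2.5² + 0.5²) ≈ 2.5 units.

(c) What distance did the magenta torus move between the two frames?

2.5

From (14.5, 4.7) to (12.4, 6.1), the magenta torus covered √(2.1² + 1.4²) ≈ 2.5 units.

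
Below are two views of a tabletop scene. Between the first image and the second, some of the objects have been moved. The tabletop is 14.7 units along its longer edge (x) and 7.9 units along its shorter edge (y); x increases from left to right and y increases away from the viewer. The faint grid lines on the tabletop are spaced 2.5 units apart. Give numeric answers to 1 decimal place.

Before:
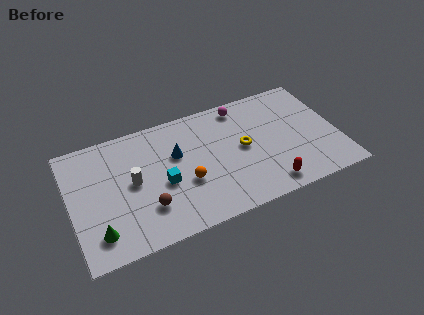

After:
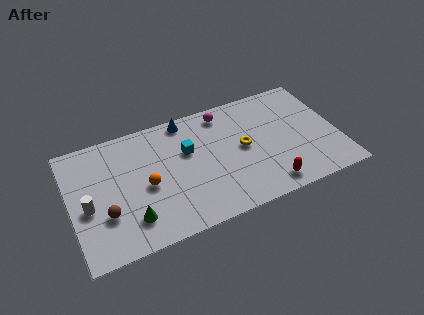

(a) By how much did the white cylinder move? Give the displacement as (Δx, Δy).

(-2.5, -0.7)

The white cylinder started near (3.4, 4.1) and ended near (0.9, 3.4).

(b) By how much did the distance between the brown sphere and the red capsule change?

+2.2

The distance was about 6.6 in the first image and 8.8 in the second, so they moved 2.2 units further apart.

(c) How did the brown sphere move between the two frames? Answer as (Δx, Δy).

(-2.2, 0.4)

The brown sphere started near (4.0, 2.2) and ended near (1.8, 2.6).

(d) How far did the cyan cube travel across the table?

2.2

The cyan cube was near (5.0, 3.4) before and (6.5, 5.0) after, so it travelled √(1.5² + 1.6²) ≈ 2.2 units.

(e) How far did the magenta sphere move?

1.0

From (9.7, 6.9) to (8.7, 6.8), the magenta sphere covered √(1.0² + 0.1²) ≈ 1.0 units.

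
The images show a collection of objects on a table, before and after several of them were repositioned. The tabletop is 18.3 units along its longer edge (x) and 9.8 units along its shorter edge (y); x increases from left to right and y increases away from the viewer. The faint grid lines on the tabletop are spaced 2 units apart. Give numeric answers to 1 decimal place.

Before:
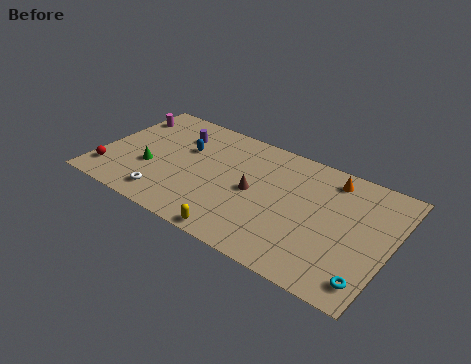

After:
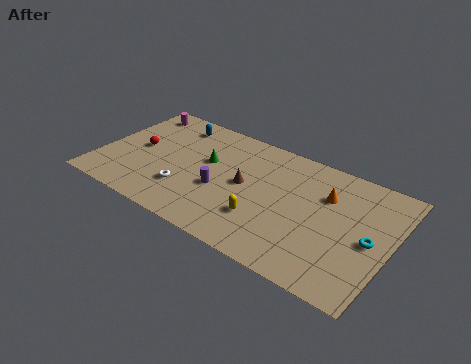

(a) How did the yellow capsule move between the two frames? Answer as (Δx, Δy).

(1.2, 2.1)

From the two frames, the yellow capsule sits at roughly (9.5, 0.8) before and (10.7, 2.9) after.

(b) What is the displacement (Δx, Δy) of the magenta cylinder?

(0.6, 0.8)

From the two frames, the magenta cylinder sits at roughly (0.9, 7.6) before and (1.5, 8.4) after.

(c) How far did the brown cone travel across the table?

0.7

From (9.8, 4.8) to (9.2, 5.1), the brown cone covered √(0.6² + 0.3²) ≈ 0.7 units.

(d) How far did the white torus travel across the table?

1.6

The white torus was near (4.7, 1.6) before and (5.7, 2.8) after, so it travelled √(1.0² + 1.2²) ≈ 1.6 units.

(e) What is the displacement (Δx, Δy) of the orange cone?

(-0.1, -1.5)

From the two frames, the orange cone sits at roughly (14.2, 8.3) before and (14.1, 6.8) after.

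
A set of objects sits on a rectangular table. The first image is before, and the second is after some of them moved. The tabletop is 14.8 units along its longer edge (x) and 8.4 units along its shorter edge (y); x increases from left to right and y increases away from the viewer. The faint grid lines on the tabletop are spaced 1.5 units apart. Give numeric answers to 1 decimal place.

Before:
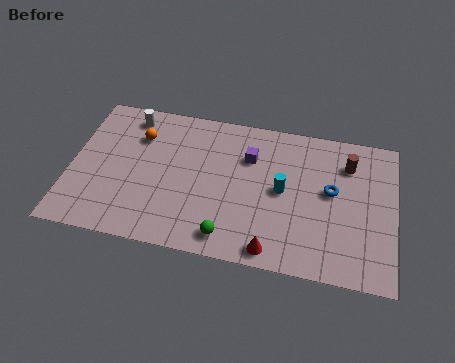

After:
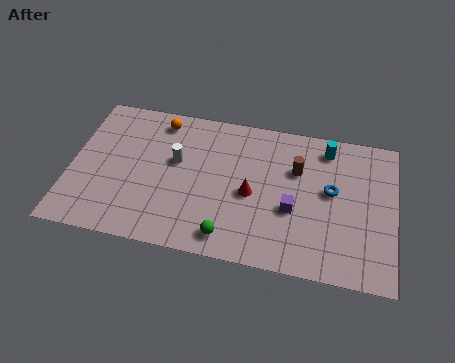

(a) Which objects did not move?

the blue torus and the green sphere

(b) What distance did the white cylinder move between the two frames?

3.2

The white cylinder was near (2.5, 7.2) before and (4.8, 5.0) after, so it travelled √(2.3² + 2.2²) ≈ 3.2 units.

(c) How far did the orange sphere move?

1.4

The orange sphere was near (3.0, 6.1) before and (3.9, 7.2) after, so it travelled √(0.9² + 1.1²) ≈ 1.4 units.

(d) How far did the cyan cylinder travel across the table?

3.4

The cyan cylinder was near (9.7, 4.3) before and (11.6, 7.1) after, so it travelled √(1.9² + 2.8²) ≈ 3.4 units.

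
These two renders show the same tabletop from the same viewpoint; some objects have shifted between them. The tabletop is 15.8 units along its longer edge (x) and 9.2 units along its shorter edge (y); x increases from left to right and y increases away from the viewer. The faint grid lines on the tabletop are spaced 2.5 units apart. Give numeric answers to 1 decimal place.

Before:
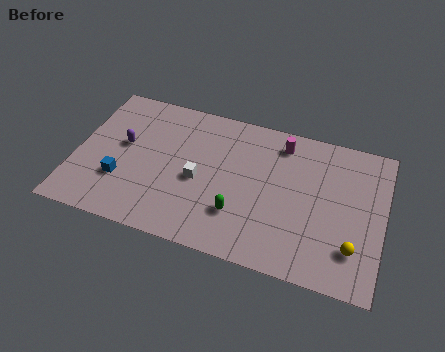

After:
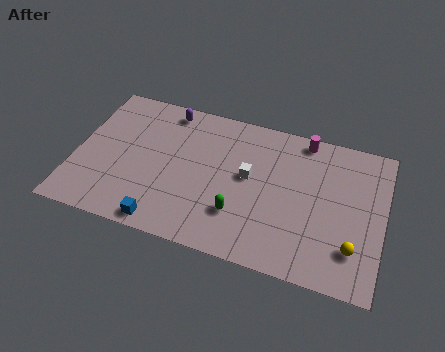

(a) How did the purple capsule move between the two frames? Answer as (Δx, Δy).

(2.0, 2.9)

The purple capsule started near (2.4, 5.2) and ended near (4.4, 8.1).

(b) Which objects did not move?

the yellow sphere and the green capsule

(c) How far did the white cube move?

2.7

The white cube moved from about (6.4, 4.1) to (8.9, 5.1), a distance of √(2.5² + 1.0²) ≈ 2.7.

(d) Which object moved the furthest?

the purple capsule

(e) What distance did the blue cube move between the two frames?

3.1

The blue cube moved from about (2.5, 2.9) to (4.9, 0.9), a distance of √(2.4² + 2.0²) ≈ 3.1.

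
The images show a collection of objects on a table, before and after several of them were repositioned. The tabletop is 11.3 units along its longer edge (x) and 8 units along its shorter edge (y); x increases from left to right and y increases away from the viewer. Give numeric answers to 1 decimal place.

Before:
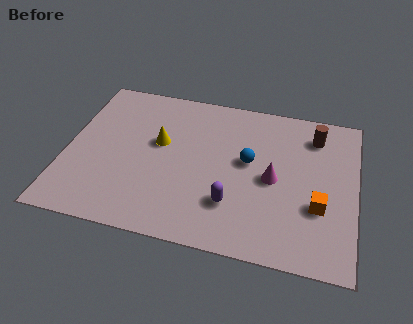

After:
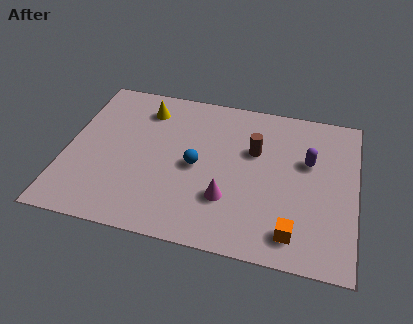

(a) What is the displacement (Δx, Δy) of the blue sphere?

(-2.0, -0.7)

The blue sphere started near (7.1, 4.5) and ended near (5.1, 3.8).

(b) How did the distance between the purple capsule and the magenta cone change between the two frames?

+1.8

Before: roughly 2.2 units apart; after: 4.0. That's 1.8 units further apart.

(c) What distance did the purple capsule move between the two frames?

4.0

The purple capsule moved from about (6.6, 2.2) to (9.4, 5.0), a distance of √(2.8² + 2.8²) ≈ 4.0.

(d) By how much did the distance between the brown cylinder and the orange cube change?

+0.6

They were about 3.6 units apart before and 4.2 after — 0.6 units further apart.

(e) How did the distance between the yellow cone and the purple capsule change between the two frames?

+2.7

The distance was about 3.9 in the first image and 6.6 in the second, so they moved 2.7 units further apart.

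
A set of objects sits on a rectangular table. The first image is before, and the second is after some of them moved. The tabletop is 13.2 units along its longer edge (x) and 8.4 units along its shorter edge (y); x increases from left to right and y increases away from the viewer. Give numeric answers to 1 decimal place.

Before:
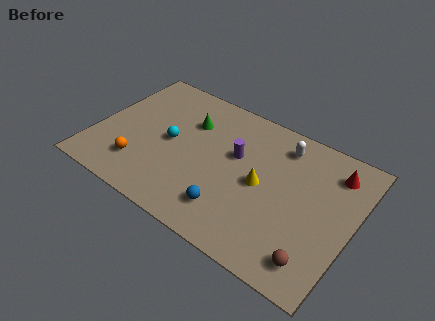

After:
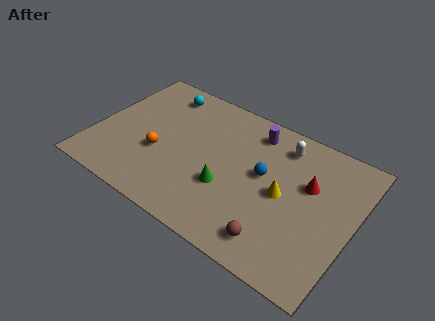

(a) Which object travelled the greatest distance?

the green cone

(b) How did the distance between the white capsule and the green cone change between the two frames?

-0.3

The distance was about 4.8 in the first image and 4.5 in the second, so they moved 0.3 units closer together.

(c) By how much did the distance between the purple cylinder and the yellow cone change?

+1.7

The distance was about 1.8 in the first image and 3.5 in the second, so they moved 1.7 units further apart.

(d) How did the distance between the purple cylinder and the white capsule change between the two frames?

-1.3

Before: roughly 2.8 units apart; after: 1.5. That's 1.3 units closer together.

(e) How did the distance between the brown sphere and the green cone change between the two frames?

-5.4

They were about 8.6 units apart before and 3.2 after — 5.4 units closer together.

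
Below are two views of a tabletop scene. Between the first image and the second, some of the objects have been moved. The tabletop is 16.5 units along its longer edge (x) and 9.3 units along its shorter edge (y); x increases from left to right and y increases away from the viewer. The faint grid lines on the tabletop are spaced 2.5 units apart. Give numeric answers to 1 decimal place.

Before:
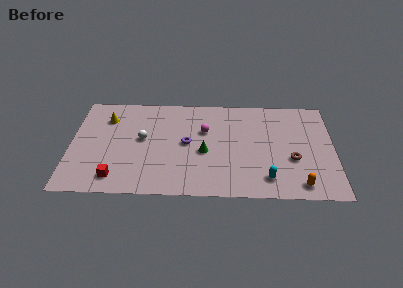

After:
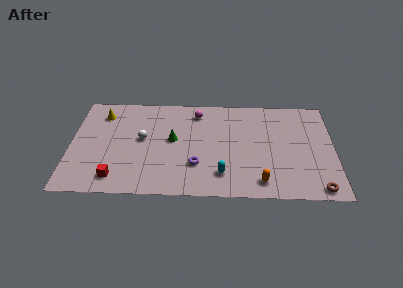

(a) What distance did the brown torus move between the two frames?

3.0

The brown torus moved from about (13.9, 3.5) to (15.4, 0.9), a distance of √(1.5² + 2.6²) ≈ 3.0.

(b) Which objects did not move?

the white sphere and the red cube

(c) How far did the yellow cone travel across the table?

0.5

From (2.2, 7.0) to (1.9, 7.4), the yellow cone covered √(0.3² + 0.4²) ≈ 0.5 units.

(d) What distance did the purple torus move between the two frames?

2.1

From (7.3, 4.8) to (7.9, 2.8), the purple torus covered √(0.6² + 2.0²) ≈ 2.1 units.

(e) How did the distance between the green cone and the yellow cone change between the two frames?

-1.8

They were about 6.9 units apart before and 5.1 after — 1.8 units closer together.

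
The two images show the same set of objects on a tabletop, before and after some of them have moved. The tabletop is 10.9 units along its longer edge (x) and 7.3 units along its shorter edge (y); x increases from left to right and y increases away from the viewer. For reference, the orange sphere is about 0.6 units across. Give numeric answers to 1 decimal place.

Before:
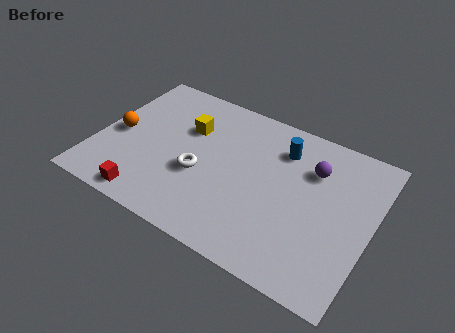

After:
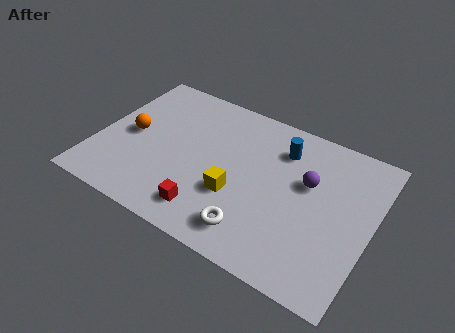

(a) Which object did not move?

the blue cylinder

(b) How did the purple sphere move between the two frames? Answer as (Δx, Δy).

(-0.1, -0.7)

The purple sphere started near (8.4, 5.2) and ended near (8.3, 4.5).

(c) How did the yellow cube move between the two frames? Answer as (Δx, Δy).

(2.3, -2.3)

From the two frames, the yellow cube sits at roughly (3.4, 4.9) before and (5.7, 2.6) after.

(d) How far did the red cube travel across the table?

2.4

From (2.5, 0.8) to (4.8, 1.3), the red cube covered √(2.3² + 0.5²) ≈ 2.4 units.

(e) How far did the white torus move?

2.9

The white torus was near (4.2, 2.9) before and (6.6, 1.3) after, so it travelled √(2.4² + 1.6²) ≈ 2.9 units.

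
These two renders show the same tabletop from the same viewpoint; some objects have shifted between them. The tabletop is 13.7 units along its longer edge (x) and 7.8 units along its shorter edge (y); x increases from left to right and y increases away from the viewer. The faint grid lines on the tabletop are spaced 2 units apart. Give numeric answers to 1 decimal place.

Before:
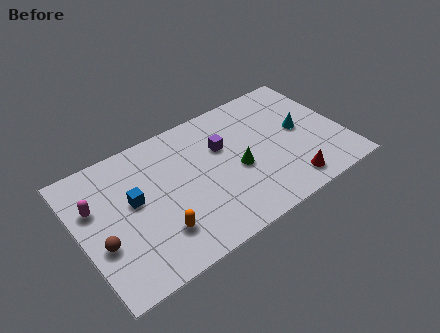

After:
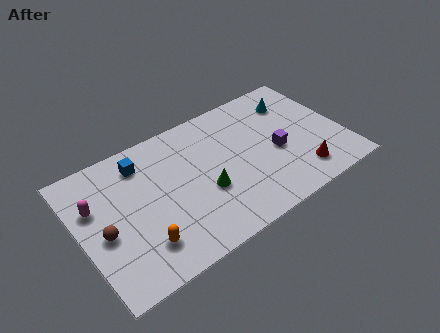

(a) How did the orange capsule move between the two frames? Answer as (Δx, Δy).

(-0.9, -0.2)

The orange capsule was at about (3.7, 2.0) and moved to about (2.8, 1.8).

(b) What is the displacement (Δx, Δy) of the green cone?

(-1.8, -0.4)

The green cone was at about (8.1, 3.4) and moved to about (6.3, 3.0).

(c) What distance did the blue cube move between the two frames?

2.0

The blue cube was near (2.8, 4.4) before and (3.5, 6.3) after, so it travelled √(0.7² + 1.9²) ≈ 2.0 units.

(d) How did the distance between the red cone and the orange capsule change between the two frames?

+1.6

They were about 6.7 units apart before and 8.3 after — 1.6 units further apart.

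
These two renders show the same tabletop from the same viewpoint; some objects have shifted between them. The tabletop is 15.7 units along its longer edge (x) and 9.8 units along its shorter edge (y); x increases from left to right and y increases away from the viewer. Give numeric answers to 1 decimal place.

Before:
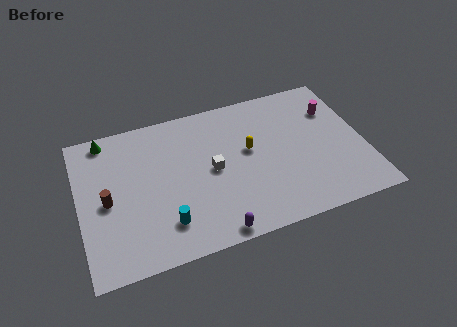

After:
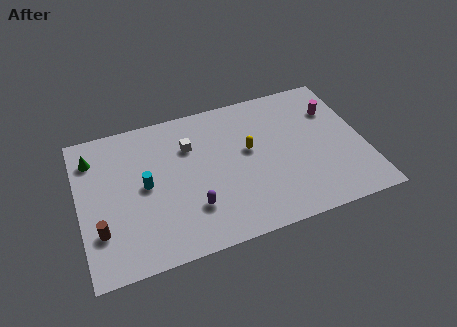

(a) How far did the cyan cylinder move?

2.9

The cyan cylinder moved from about (4.5, 2.2) to (3.6, 5.0), a distance of √(0.9² + 2.8²) ≈ 2.9.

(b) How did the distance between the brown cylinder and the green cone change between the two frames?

+0.7

The distance was about 4.2 in the first image and 4.9 in the second, so they moved 0.7 units further apart.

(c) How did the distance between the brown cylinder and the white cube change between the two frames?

+0.8

They were about 5.8 units apart before and 6.6 after — 0.8 units further apart.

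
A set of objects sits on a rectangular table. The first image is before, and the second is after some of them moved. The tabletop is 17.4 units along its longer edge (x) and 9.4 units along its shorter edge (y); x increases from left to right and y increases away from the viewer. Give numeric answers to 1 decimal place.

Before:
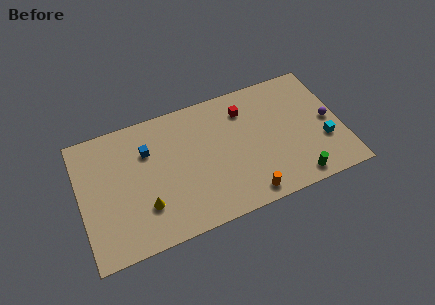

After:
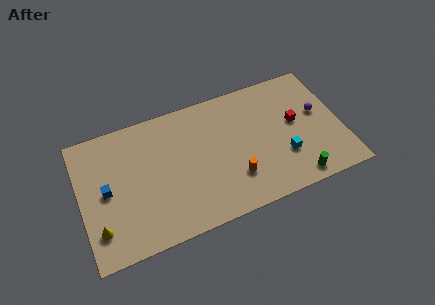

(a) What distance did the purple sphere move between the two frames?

1.0

From (16.6, 4.6) to (16.0, 5.4), the purple sphere covered √(0.6² + 0.8²) ≈ 1.0 units.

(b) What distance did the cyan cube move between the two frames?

2.7

The cyan cube moved from about (16.1, 3.2) to (13.4, 3.0), a distance of √(2.7² + 0.2²) ≈ 2.7.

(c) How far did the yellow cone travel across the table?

3.1

From (4.1, 2.7) to (1.0, 2.2), the yellow cone covered √(3.1² + 0.5²) ≈ 3.1 units.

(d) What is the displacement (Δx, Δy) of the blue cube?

(-2.9, -1.9)

From the two frames, the blue cube sits at roughly (4.6, 6.6) before and (1.7, 4.7) after.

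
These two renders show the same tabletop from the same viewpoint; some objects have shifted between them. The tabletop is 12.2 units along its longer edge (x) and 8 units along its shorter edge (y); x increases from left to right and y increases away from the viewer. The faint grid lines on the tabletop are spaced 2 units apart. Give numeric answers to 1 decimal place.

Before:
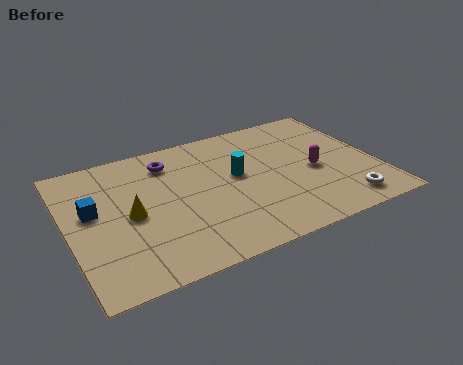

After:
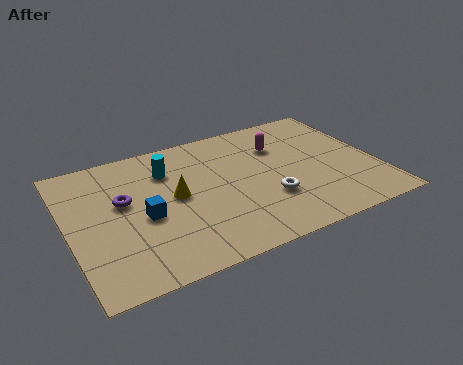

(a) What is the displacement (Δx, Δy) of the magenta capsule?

(-1.1, 2.1)

The magenta capsule started near (9.7, 3.6) and ended near (8.6, 5.7).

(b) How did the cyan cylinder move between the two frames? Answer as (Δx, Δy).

(-2.6, 1.4)

The cyan cylinder was at about (6.7, 4.5) and moved to about (4.1, 5.9).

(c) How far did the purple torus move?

2.6

The purple torus was near (4.2, 6.4) before and (2.2, 4.7) after, so it travelled √(2.0² + 1.7²) ≈ 2.6 units.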